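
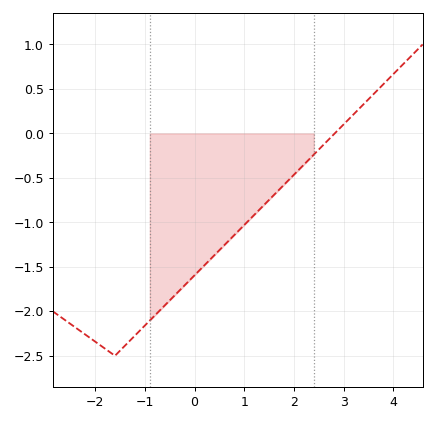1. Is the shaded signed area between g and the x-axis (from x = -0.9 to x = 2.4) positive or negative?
negative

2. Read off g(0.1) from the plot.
-1.55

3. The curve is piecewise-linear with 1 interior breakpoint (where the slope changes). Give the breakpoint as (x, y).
(-1.6, -2.5)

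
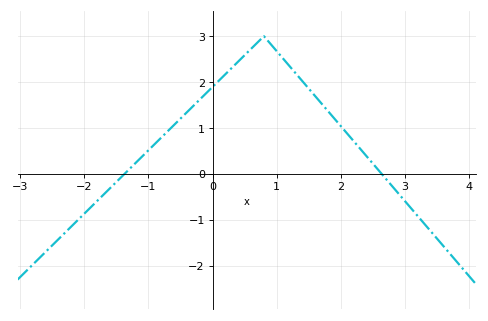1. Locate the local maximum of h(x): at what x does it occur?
0.801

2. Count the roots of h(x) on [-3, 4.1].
2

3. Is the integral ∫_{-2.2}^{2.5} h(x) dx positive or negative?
positive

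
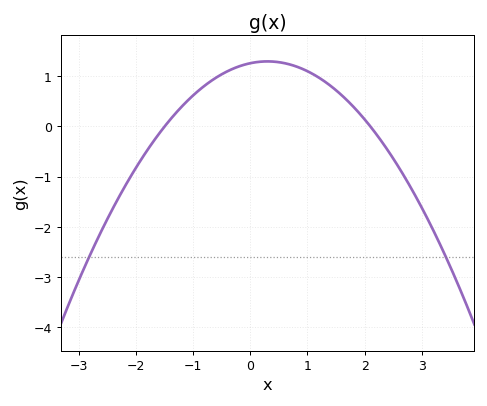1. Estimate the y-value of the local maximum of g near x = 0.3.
1.3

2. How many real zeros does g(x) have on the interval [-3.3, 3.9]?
2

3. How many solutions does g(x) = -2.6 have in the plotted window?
2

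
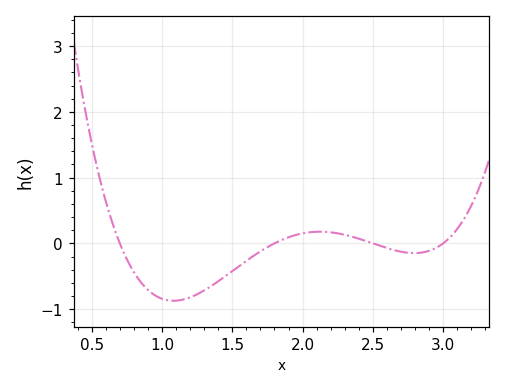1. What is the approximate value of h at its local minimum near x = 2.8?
-0.147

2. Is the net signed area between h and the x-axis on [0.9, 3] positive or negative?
negative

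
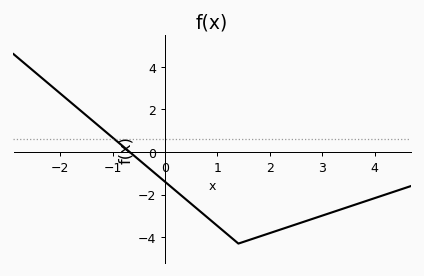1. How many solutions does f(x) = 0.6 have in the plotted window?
1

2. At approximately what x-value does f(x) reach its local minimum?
1.4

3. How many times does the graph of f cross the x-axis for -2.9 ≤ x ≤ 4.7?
1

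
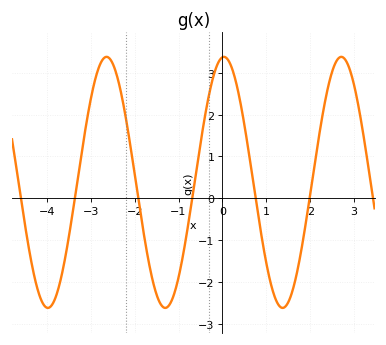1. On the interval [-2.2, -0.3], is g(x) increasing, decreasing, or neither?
neither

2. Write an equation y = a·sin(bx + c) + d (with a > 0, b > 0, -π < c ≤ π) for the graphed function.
y = 3sin(2.4x + 1.5) + 0.38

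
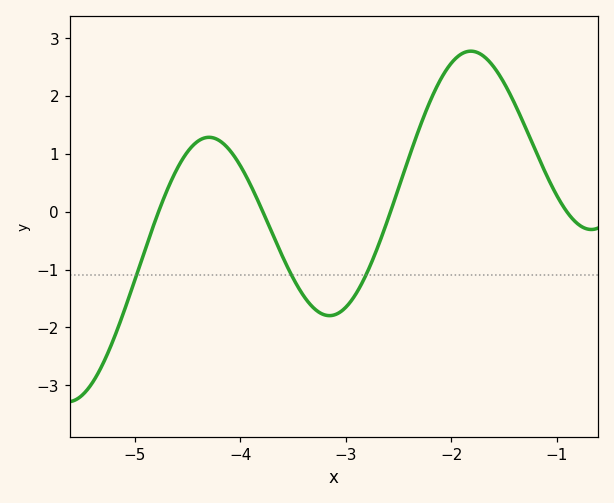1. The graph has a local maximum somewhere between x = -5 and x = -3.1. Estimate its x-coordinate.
-4.3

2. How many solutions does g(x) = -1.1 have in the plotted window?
3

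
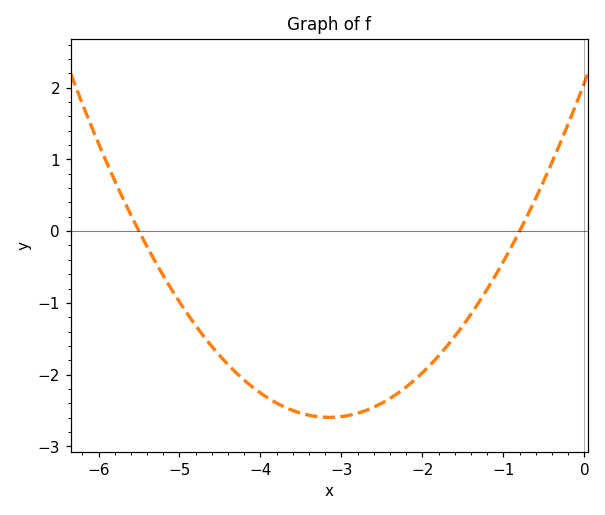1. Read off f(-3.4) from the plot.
-2.57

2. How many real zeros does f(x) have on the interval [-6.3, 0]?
2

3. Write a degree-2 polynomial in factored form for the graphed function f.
y = 0.47(x + 5.5)(x + 0.8)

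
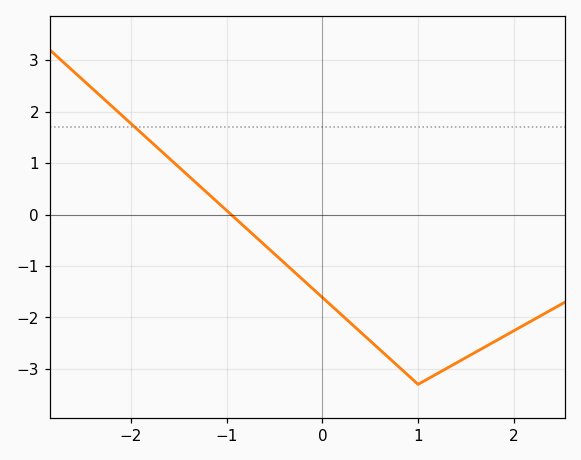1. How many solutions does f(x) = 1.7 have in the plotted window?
1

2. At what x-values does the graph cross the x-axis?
-0.953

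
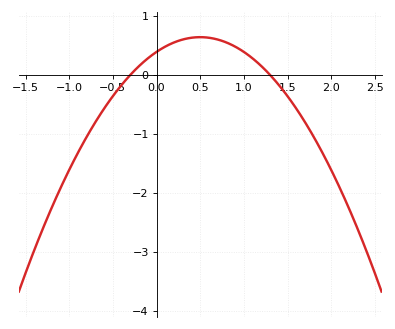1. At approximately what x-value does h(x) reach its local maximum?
0.5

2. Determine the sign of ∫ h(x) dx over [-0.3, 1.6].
positive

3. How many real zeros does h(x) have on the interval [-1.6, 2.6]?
2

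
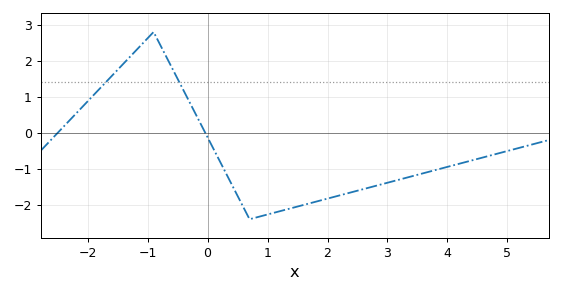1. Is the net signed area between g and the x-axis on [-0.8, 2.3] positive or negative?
negative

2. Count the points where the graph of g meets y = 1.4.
2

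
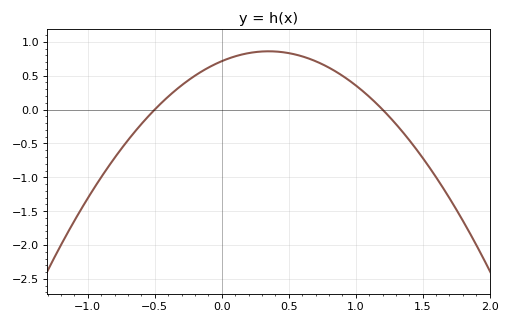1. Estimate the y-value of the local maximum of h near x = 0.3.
0.85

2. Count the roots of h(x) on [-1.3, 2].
2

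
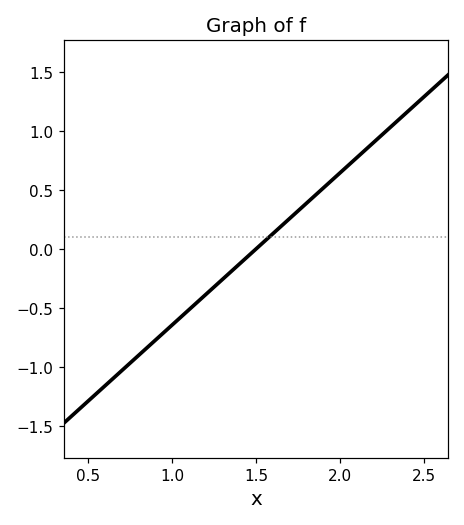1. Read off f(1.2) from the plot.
-0.387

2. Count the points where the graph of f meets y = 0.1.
1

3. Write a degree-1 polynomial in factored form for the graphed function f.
y = 1.29(x - 1.5)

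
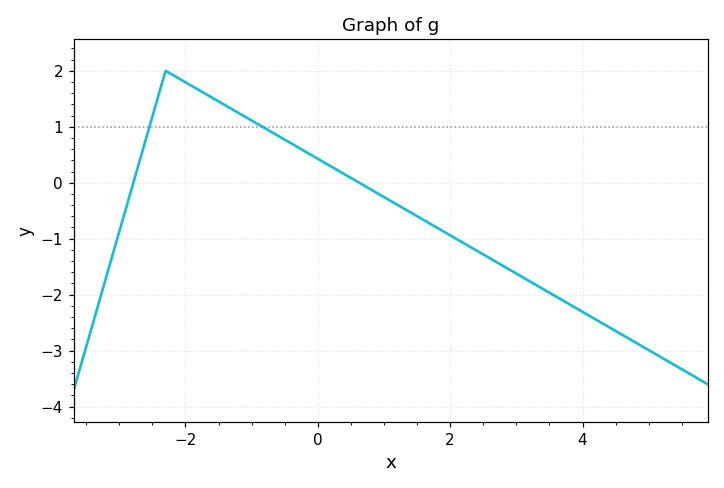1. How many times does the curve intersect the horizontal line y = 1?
2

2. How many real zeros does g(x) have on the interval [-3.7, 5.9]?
2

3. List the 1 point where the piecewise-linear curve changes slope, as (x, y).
(-2.3, 2)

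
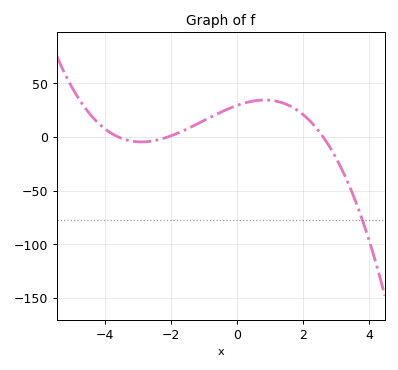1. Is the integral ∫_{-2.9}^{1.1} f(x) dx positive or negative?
positive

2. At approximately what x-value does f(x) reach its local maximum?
0.8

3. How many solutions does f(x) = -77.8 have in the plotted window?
1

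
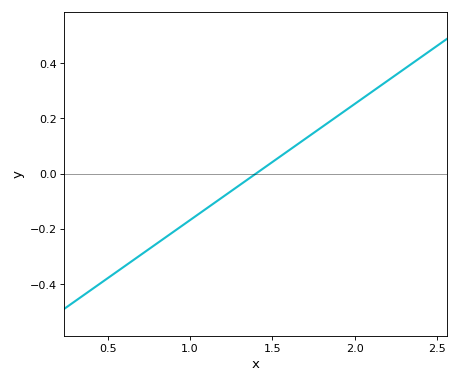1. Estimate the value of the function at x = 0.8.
-0.26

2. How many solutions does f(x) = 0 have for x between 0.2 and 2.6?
1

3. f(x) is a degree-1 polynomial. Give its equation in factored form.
y = 0.42(x - 1.4)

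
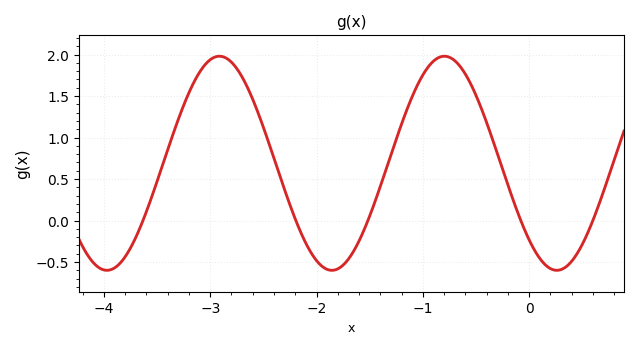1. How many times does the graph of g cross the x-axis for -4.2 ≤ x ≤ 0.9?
5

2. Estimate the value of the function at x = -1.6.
-0.25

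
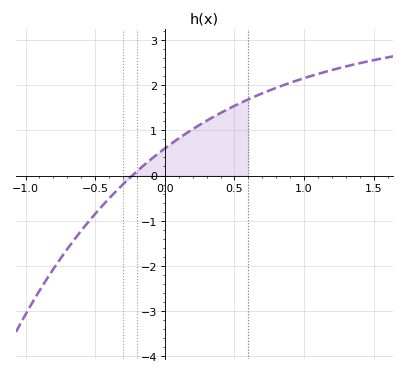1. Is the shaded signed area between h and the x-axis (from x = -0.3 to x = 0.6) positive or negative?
positive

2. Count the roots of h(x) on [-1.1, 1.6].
1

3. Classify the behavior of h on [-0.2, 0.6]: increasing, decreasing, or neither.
increasing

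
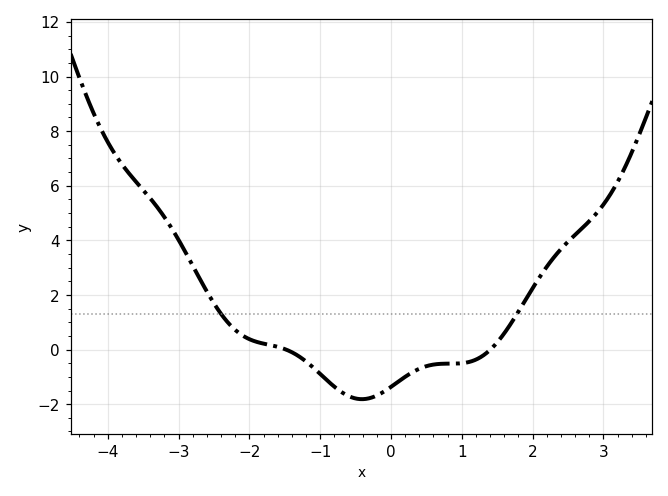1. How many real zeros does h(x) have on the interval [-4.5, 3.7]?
2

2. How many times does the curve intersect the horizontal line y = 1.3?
2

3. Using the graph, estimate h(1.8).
1.4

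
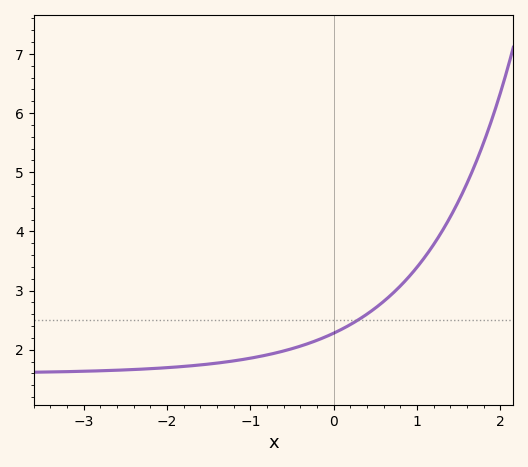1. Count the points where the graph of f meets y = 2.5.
1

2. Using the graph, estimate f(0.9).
3.2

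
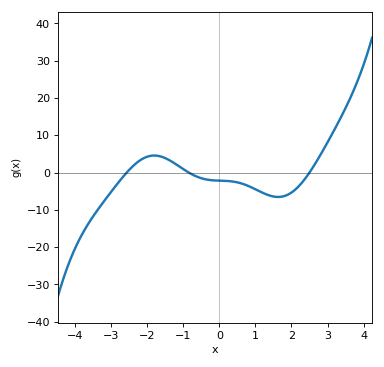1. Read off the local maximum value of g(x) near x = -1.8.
5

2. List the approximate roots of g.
-2.6, -0.8, 2.6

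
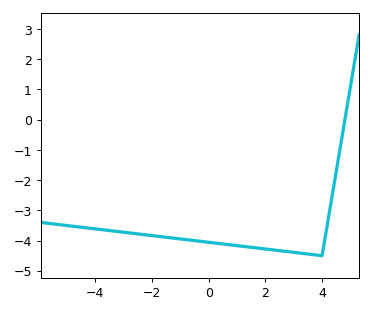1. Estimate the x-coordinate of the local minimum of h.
4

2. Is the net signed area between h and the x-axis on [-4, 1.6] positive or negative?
negative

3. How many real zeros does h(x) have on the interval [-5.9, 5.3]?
1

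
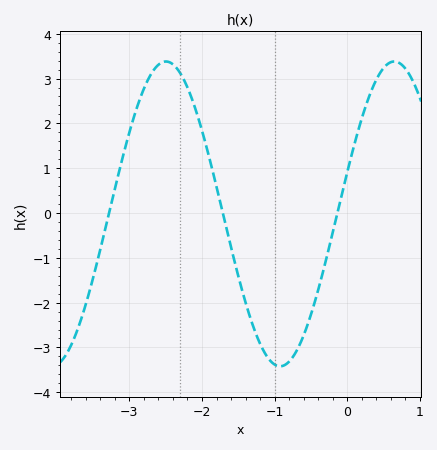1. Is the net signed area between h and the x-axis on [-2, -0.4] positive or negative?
negative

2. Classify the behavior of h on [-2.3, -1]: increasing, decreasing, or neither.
decreasing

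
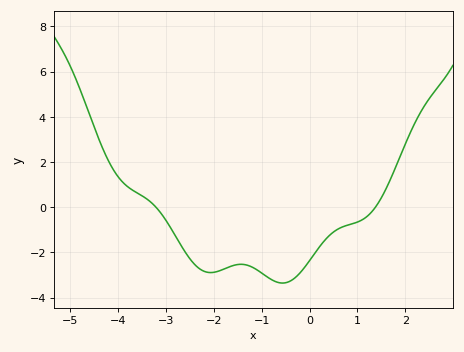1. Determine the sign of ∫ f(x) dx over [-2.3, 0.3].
negative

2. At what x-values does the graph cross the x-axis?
-3.2, 1.4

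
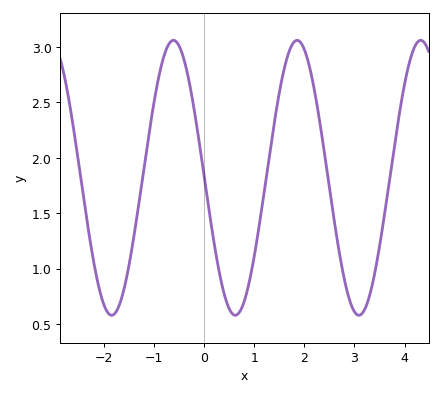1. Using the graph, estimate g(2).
2.98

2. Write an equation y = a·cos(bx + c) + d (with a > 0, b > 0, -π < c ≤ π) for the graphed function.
y = 1.24cos(2.55x + 1.55) + 1.82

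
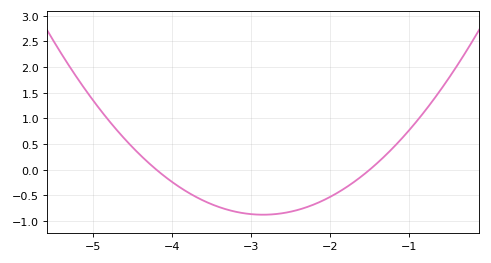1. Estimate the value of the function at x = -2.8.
-0.85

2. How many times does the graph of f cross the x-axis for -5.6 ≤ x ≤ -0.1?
2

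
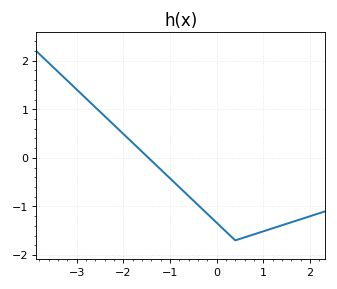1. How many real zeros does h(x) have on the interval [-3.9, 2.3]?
1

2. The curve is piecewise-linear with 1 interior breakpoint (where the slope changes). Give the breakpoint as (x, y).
(0.4, -1.7)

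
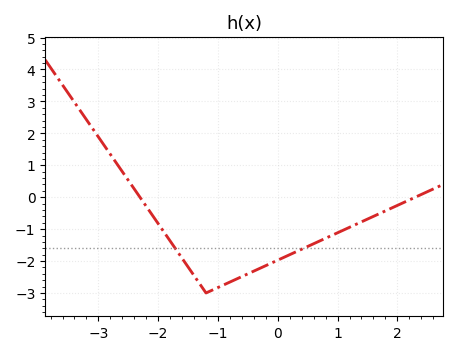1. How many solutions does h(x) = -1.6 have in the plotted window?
2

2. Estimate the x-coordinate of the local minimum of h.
-1.2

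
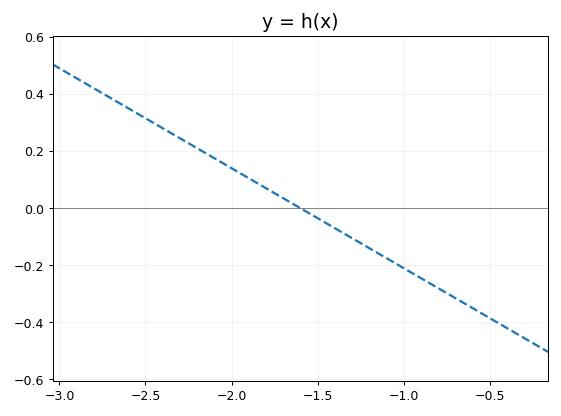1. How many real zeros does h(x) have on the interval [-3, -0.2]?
1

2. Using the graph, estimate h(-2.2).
0.22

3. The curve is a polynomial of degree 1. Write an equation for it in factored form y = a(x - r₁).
y = -0.35(x + 1.6)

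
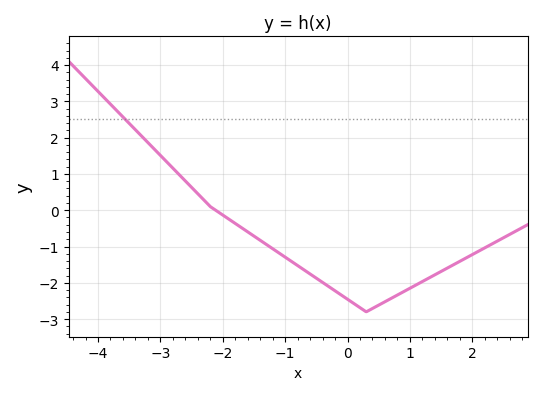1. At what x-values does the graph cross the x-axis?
-2.11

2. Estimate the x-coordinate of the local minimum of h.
0.302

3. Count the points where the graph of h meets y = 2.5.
1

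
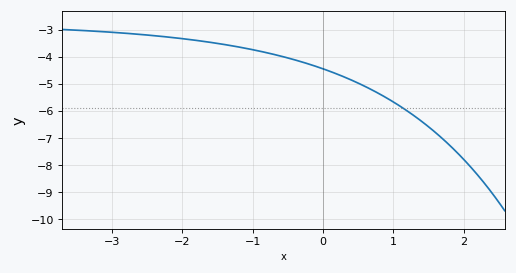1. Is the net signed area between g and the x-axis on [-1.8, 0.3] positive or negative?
negative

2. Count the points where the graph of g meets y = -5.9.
1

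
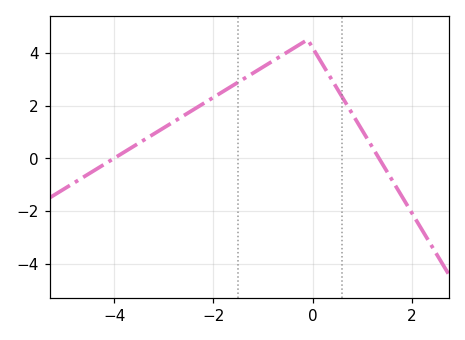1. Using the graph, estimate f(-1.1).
3.35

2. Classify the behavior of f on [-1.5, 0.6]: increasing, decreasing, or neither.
neither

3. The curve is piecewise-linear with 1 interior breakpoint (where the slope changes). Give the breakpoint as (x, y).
(-0.1, 4.5)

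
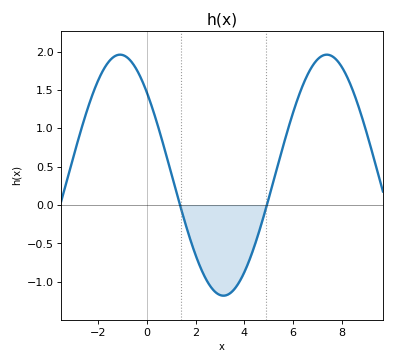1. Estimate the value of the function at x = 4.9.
0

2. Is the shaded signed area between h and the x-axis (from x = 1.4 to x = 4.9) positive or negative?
negative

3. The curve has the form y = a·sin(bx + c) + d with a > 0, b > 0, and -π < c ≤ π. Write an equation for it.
y = 1.57sin(0.74x + 2.4) + 0.39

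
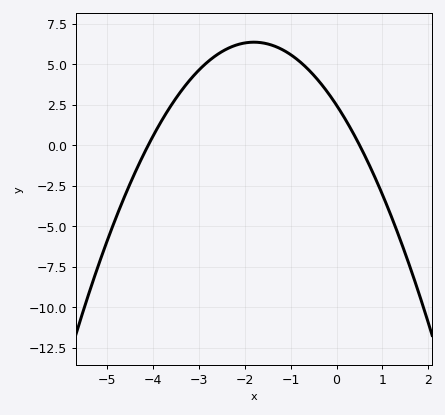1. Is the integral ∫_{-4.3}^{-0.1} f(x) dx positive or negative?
positive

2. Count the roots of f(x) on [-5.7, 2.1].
2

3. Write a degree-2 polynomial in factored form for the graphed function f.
y = -1.2(x + 4.1)(x - 0.5)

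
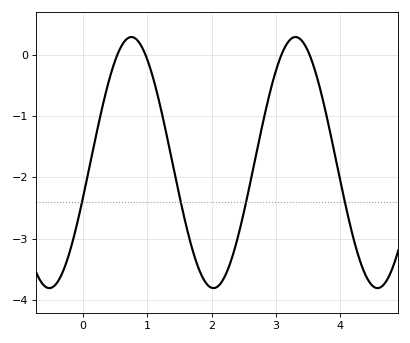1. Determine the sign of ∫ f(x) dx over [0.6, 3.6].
negative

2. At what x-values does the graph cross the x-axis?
0.5, 1, 3.1, 3.5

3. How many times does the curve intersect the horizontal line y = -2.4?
4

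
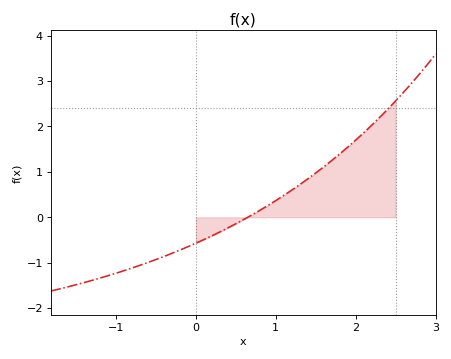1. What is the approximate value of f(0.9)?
0.259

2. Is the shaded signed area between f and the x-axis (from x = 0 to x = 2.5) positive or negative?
positive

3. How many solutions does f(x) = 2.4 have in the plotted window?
1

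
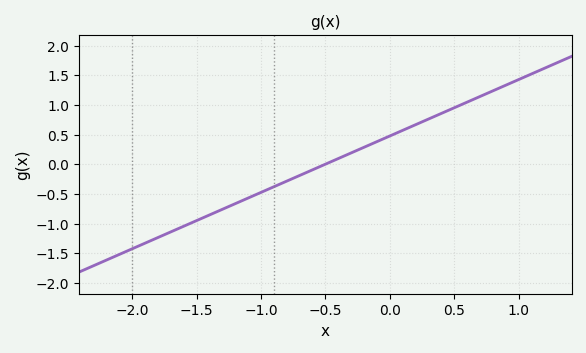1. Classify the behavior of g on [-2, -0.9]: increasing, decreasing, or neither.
increasing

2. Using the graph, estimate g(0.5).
0.95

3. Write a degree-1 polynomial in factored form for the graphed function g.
y = 0.95(x + 0.5)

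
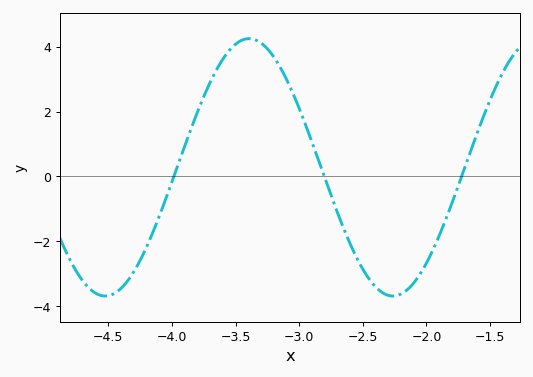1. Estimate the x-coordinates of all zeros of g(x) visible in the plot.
-4, -2.8, -1.7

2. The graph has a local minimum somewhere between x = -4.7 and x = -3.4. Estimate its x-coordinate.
-4.5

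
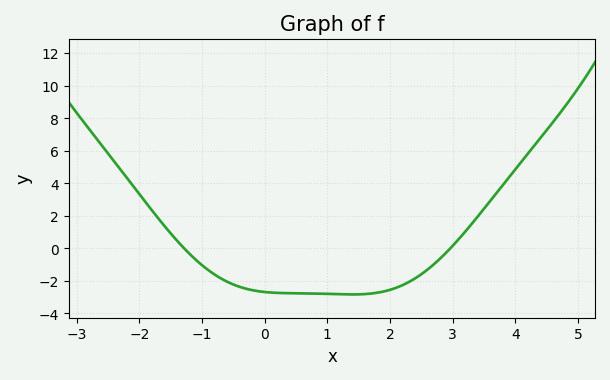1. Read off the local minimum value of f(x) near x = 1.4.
-2.83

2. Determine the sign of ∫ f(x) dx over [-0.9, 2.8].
negative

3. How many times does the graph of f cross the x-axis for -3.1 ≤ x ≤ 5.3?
2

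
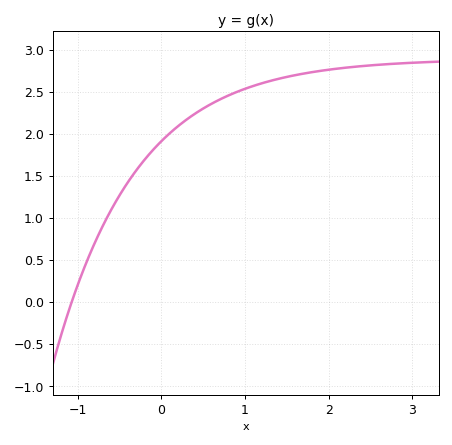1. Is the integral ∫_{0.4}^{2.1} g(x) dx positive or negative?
positive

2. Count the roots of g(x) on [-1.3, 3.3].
1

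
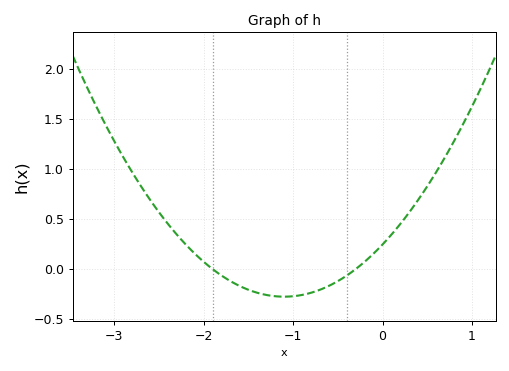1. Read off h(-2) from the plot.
0.073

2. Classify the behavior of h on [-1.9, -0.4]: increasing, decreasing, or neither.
neither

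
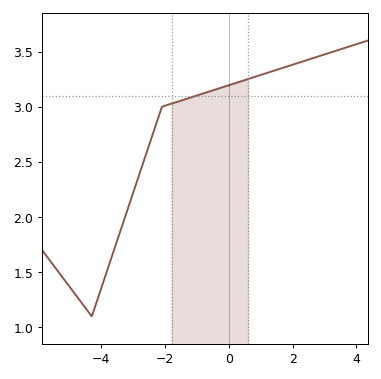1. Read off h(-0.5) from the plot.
3.15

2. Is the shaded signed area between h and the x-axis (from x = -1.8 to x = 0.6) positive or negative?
positive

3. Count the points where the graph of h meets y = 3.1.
1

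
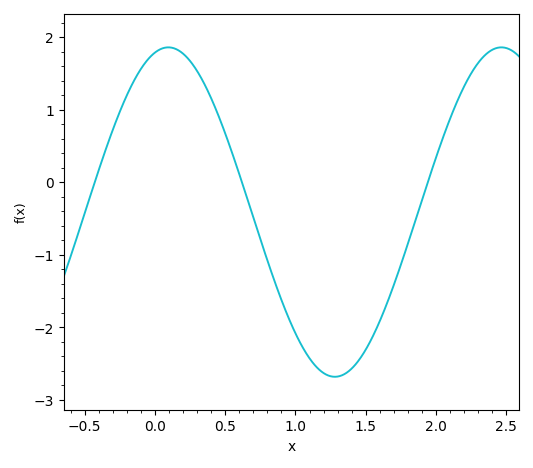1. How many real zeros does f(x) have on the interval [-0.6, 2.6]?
3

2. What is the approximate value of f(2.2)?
1.3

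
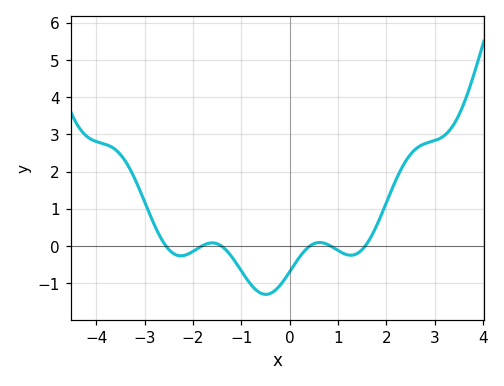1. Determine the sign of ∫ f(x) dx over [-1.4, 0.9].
negative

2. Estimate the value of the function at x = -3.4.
2.28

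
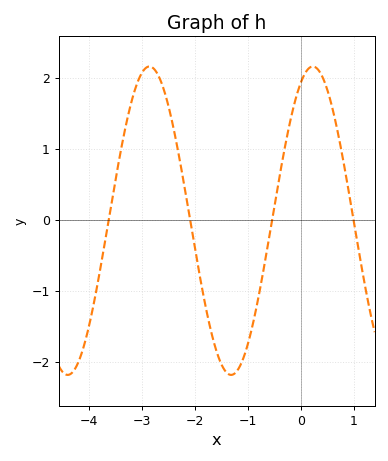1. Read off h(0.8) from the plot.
0.8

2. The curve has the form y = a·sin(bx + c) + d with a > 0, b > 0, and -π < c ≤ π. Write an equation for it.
y = 2.17sin(2x + 1.1) - 0.01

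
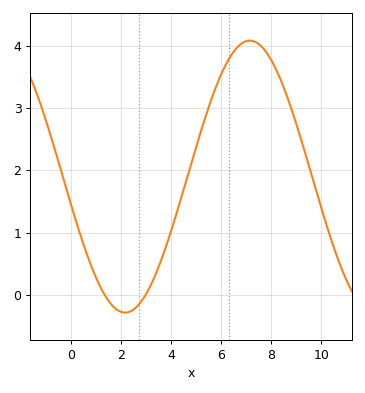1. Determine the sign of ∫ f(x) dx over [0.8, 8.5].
positive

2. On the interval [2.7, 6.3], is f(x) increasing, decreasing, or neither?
increasing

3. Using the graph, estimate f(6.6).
4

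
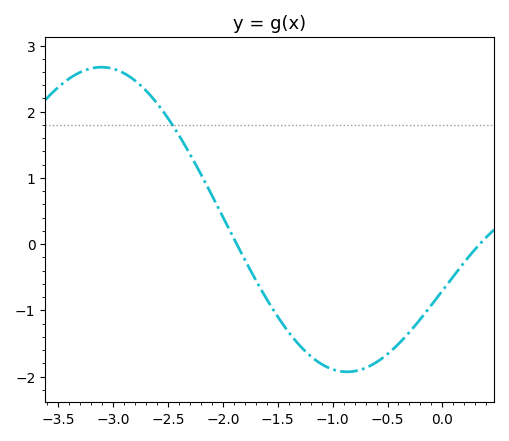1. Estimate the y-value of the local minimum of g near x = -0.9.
-1.93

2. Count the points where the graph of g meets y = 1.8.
1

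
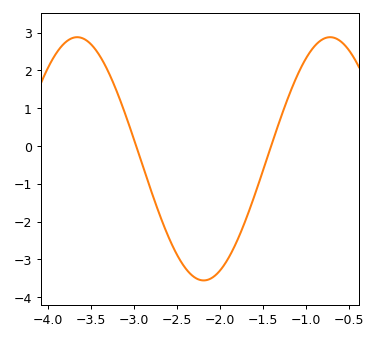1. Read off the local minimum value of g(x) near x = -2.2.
-3.6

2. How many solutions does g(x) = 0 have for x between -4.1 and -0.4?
2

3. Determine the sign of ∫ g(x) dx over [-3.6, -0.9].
negative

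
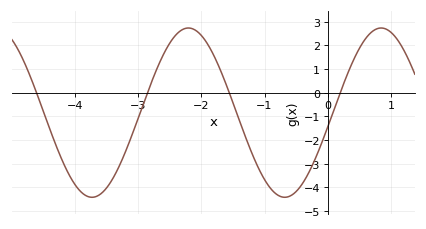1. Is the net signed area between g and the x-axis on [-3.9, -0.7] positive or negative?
negative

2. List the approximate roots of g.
-4.6, -2.9, -1.6, 0.2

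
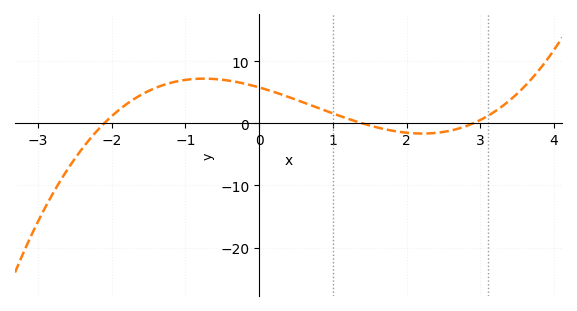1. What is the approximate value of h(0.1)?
5.45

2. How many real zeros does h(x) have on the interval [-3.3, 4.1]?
3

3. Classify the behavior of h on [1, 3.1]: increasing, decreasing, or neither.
neither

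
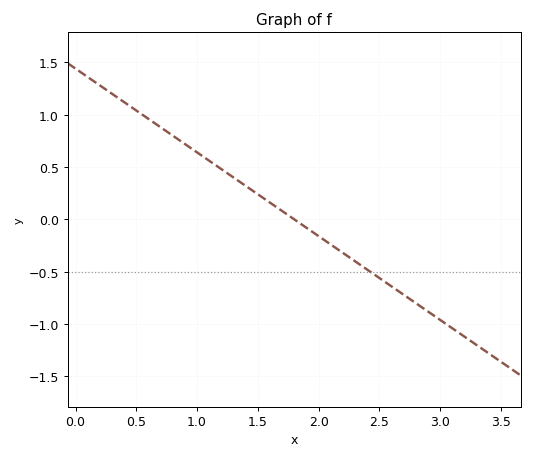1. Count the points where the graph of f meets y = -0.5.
1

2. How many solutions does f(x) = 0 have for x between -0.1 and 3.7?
1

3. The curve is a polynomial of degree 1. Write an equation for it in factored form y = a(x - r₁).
y = -0.8(x - 1.8)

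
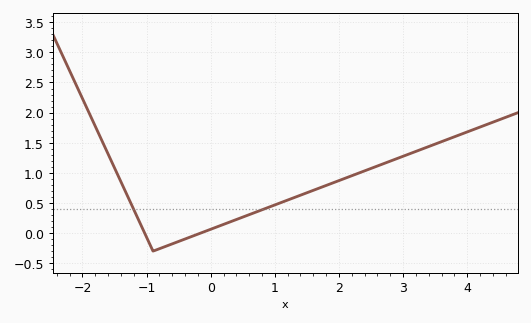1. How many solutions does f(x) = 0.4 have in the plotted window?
2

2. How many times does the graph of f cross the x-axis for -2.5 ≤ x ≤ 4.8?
2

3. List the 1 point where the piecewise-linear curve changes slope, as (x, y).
(-0.9, -0.3)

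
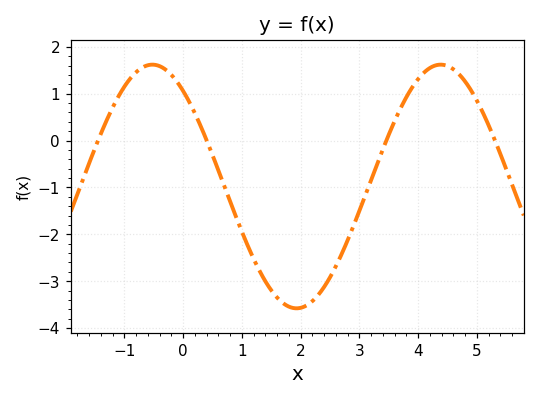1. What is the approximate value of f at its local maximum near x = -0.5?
1.62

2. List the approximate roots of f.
-1.45, 0.402, 3.46, 5.31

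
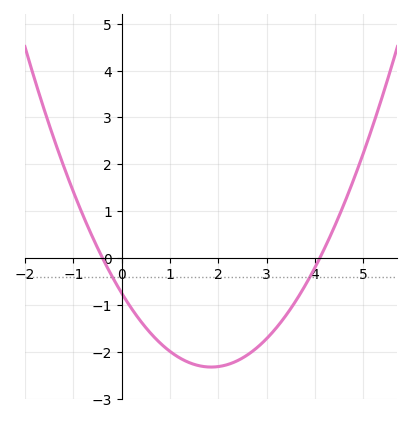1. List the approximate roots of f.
-0.4, 4.1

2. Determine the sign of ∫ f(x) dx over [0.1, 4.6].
negative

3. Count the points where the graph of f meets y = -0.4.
2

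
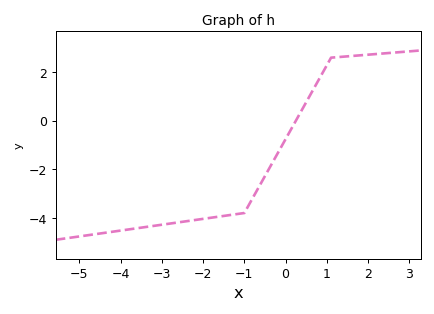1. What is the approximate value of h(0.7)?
1.38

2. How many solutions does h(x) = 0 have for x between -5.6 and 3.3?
1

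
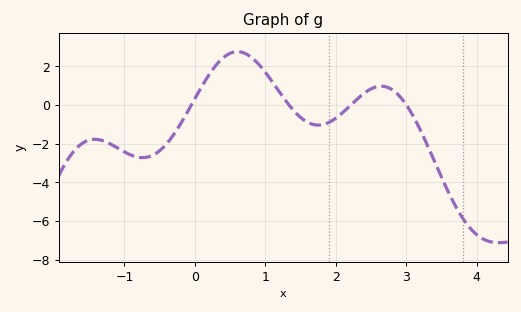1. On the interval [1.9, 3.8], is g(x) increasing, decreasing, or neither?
neither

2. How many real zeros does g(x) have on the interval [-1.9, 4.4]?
4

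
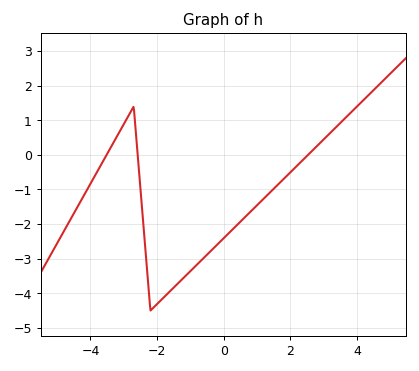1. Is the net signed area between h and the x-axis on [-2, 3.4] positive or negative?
negative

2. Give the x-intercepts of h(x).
-3.51, -2.58, 2.53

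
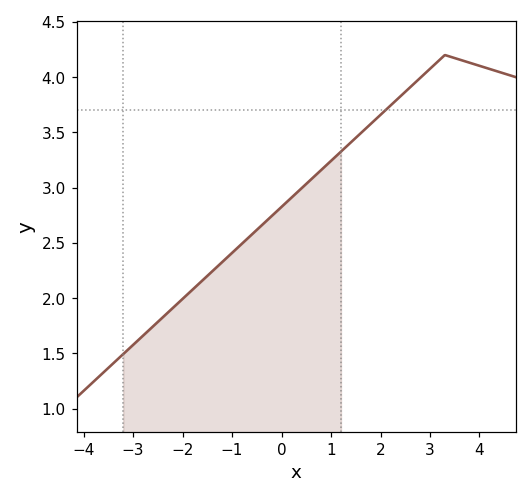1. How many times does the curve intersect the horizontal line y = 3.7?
1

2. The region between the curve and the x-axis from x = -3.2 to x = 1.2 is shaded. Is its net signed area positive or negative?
positive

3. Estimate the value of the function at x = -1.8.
2.08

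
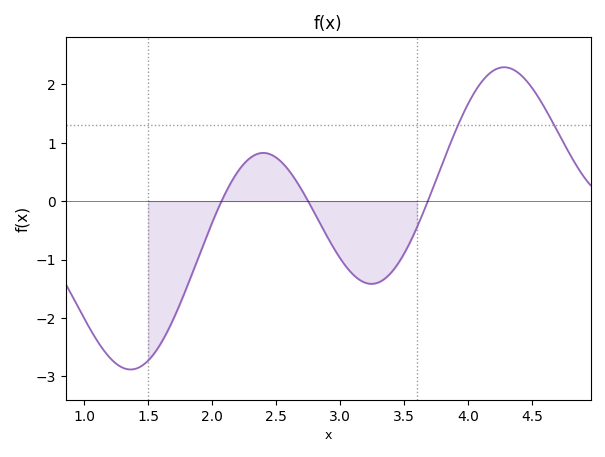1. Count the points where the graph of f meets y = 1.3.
2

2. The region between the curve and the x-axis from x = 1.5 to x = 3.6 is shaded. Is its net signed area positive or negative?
negative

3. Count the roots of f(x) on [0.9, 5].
3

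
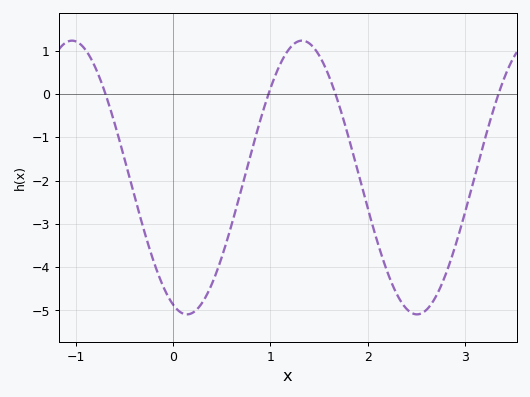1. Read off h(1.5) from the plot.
0.9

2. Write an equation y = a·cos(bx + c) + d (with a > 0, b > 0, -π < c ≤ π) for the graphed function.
y = 3.16cos(2.7x + 2.8) - 1.93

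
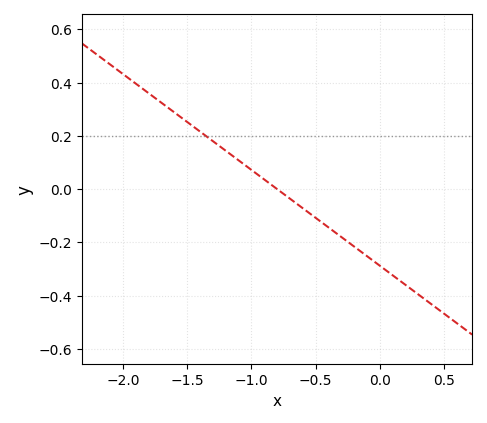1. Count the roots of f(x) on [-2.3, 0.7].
1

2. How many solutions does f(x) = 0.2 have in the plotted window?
1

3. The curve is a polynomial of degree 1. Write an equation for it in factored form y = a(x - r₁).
y = -0.36(x + 0.8)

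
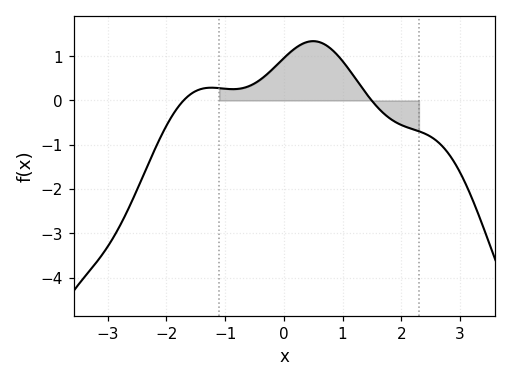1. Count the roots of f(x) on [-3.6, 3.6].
2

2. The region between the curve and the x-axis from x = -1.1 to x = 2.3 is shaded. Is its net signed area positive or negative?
positive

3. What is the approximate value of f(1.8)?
-0.4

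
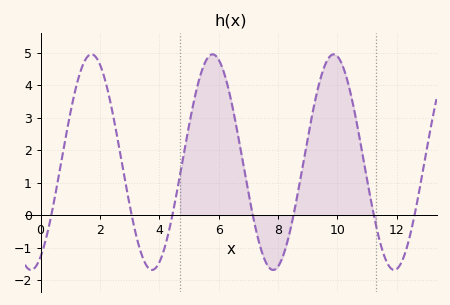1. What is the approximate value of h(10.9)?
1.6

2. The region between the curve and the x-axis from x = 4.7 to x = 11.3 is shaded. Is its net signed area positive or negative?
positive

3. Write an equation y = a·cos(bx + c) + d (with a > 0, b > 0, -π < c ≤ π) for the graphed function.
y = 3.32cos(1.54x - 2.64) + 1.63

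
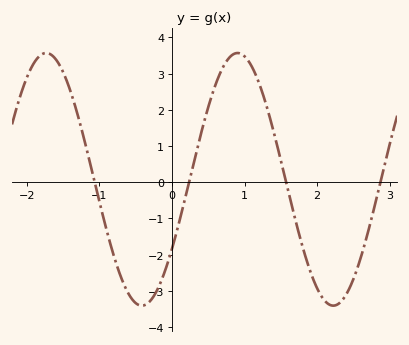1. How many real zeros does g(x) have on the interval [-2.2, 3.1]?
4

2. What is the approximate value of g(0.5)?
2.07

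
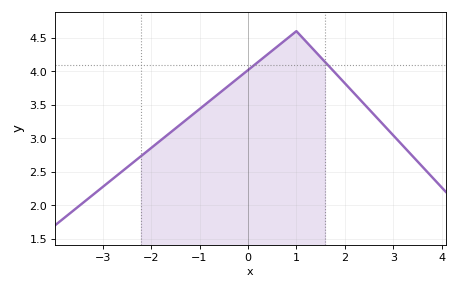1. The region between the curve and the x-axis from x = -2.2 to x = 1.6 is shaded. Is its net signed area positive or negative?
positive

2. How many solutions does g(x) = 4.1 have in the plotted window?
2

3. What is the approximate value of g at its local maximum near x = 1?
4.6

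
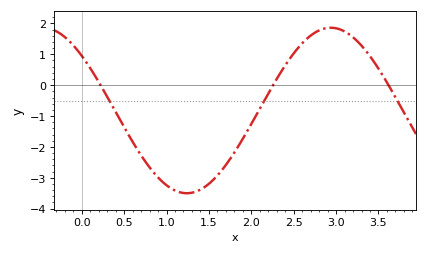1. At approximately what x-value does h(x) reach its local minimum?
1.2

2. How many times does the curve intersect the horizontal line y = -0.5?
3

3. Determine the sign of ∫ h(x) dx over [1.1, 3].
negative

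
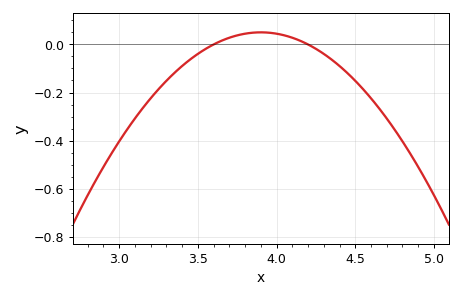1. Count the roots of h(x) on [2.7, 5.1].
2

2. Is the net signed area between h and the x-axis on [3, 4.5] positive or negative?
negative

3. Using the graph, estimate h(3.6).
0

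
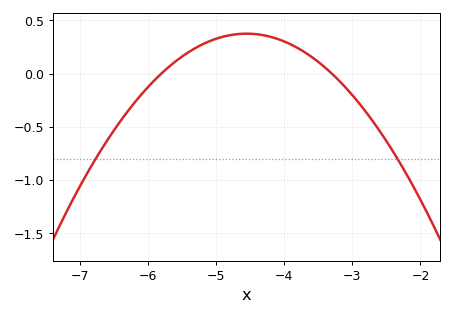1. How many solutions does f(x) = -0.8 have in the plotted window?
2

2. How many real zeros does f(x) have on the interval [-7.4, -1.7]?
2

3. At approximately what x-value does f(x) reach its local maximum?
-4.5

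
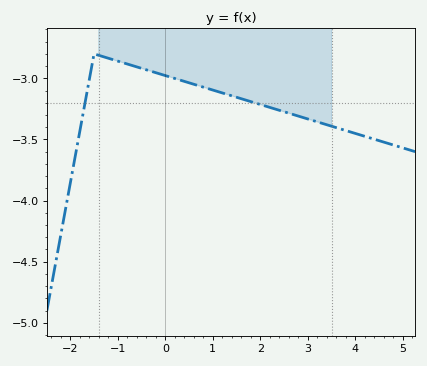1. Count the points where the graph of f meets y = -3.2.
2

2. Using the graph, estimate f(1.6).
-3.15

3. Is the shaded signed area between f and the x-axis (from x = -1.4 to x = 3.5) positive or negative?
negative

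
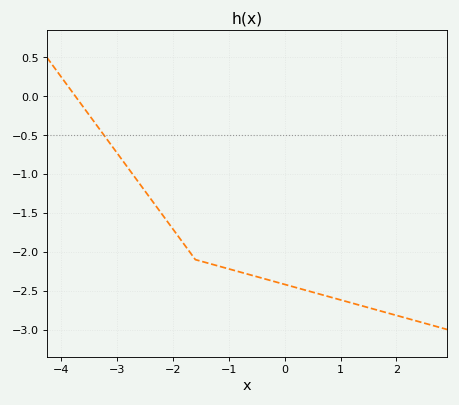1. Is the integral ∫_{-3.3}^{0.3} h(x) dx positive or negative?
negative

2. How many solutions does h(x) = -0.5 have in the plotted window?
1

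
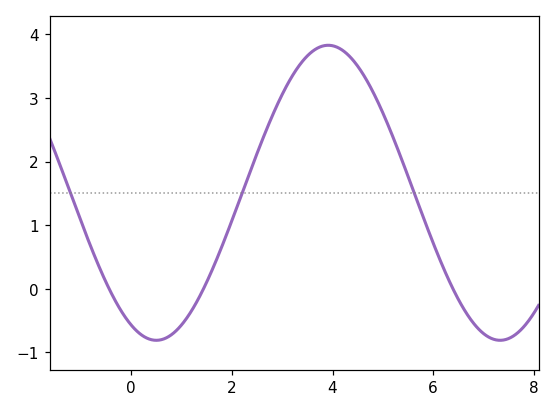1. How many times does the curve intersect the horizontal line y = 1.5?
3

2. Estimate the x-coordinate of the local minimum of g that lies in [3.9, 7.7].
7.33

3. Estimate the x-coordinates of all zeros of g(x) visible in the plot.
-0.437, 1.44, 6.39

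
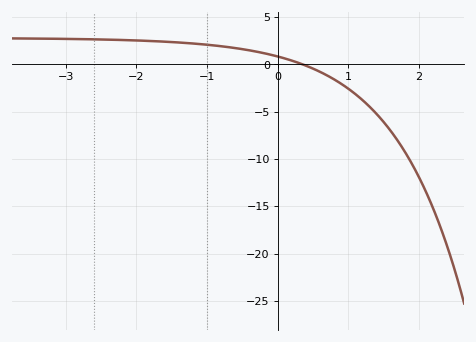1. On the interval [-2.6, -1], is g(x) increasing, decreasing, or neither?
decreasing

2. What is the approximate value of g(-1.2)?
2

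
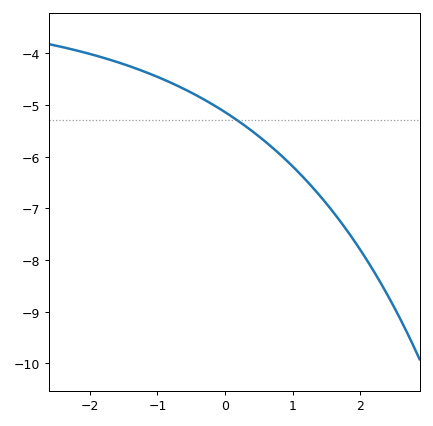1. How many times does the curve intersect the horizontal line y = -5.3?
1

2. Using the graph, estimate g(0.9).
-6.06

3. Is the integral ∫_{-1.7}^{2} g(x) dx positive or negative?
negative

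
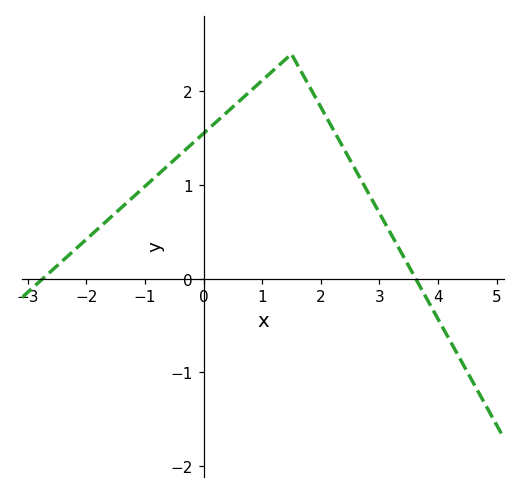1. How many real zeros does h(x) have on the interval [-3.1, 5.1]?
2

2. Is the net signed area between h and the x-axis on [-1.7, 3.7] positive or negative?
positive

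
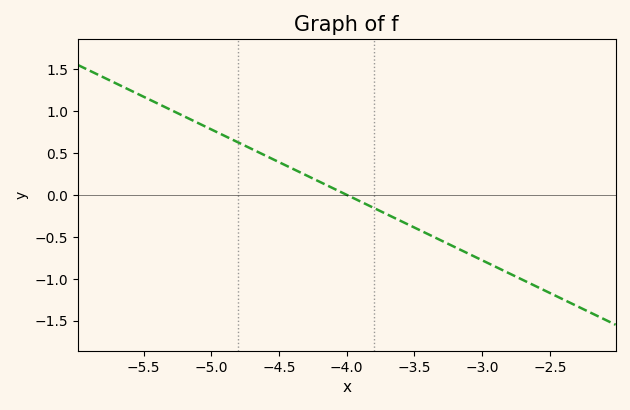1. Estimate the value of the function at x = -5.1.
0.85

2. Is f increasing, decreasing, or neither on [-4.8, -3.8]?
decreasing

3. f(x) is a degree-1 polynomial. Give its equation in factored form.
y = -0.78(x + 4)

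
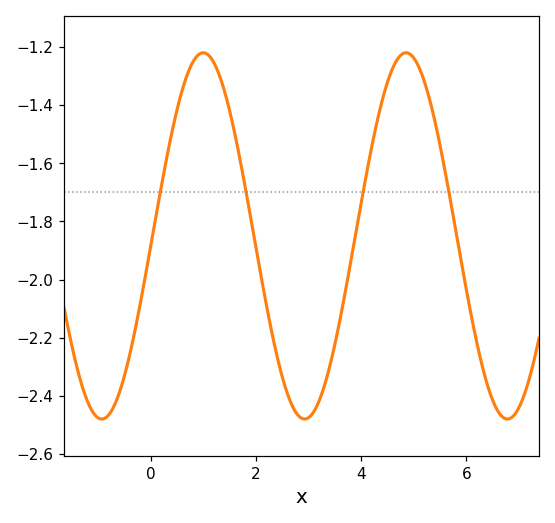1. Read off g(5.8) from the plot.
-1.83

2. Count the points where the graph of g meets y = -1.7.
4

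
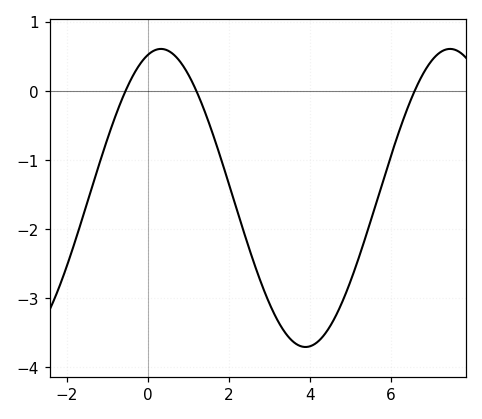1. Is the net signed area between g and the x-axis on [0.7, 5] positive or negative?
negative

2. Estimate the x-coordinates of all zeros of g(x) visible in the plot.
-0.6, 1.2, 6.6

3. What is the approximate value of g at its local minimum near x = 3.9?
-3.7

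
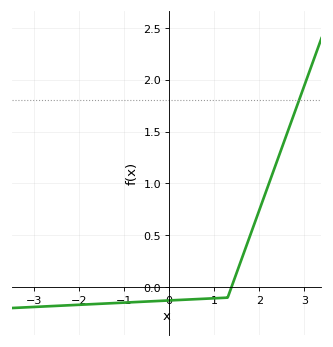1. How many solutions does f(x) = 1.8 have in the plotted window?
1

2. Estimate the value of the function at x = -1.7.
-0.15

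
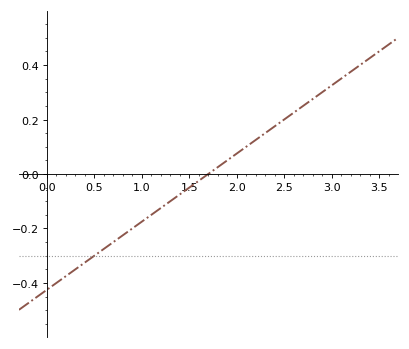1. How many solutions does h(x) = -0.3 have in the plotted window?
1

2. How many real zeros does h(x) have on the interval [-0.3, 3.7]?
1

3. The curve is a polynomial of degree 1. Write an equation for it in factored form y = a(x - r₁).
y = 0.25(x - 1.7)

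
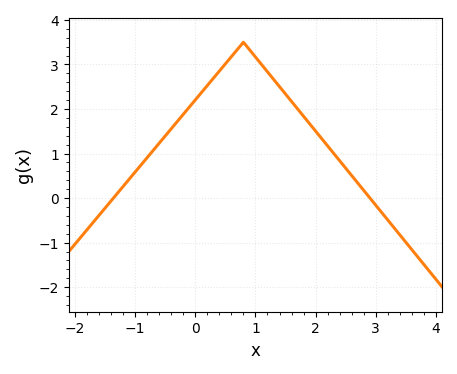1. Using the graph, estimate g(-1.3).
0.102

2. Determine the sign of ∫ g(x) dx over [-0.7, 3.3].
positive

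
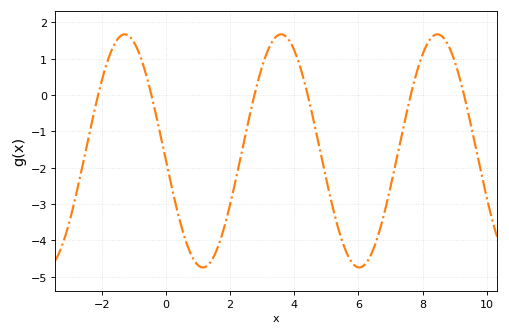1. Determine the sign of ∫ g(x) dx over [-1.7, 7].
negative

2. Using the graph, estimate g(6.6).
-3.9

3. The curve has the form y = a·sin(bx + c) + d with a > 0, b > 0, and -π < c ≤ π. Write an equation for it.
y = 3.21sin(1.3x - 3.1) - 1.54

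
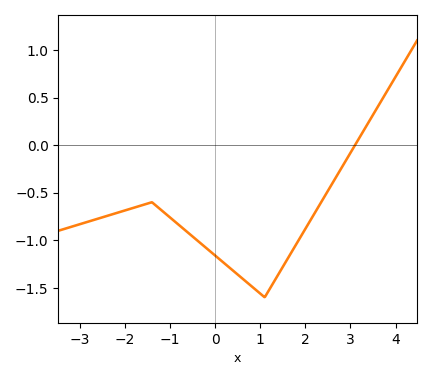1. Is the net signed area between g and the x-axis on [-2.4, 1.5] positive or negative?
negative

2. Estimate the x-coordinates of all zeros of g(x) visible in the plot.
3.2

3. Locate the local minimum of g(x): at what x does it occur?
1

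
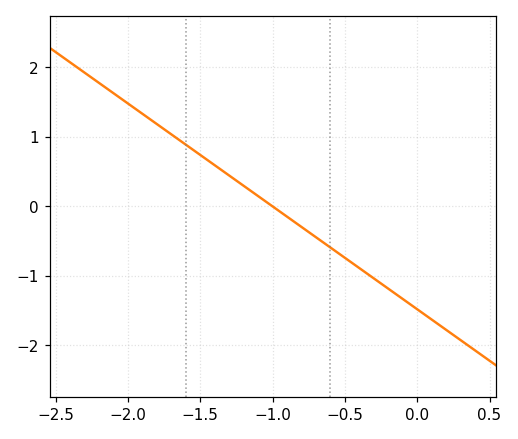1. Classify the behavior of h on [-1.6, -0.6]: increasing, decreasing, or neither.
decreasing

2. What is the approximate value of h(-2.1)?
1.6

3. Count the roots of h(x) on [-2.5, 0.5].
1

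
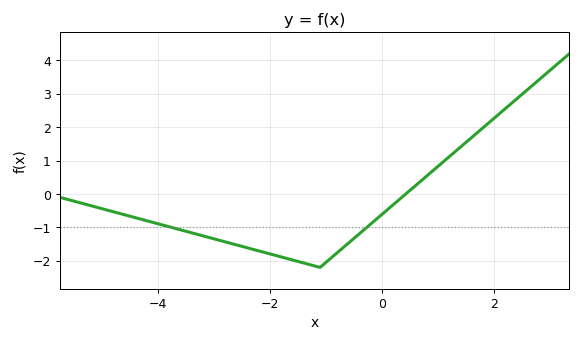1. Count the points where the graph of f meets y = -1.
2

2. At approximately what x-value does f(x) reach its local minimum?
-1.1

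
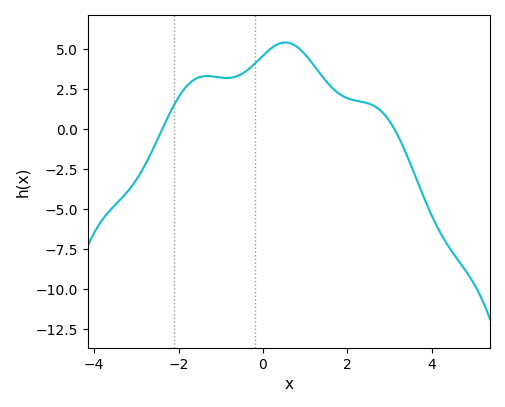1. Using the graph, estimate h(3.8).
-4.2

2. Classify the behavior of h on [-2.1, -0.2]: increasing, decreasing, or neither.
neither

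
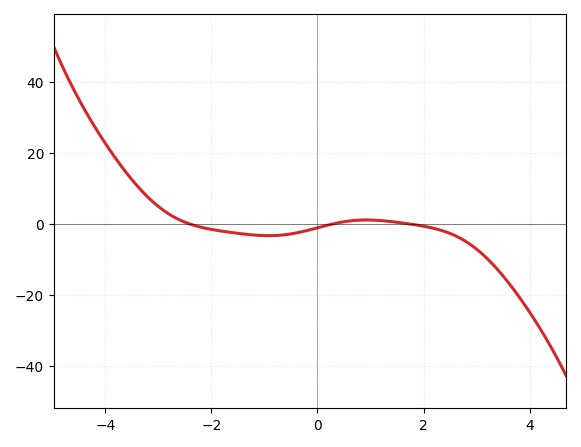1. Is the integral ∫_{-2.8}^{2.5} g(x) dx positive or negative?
negative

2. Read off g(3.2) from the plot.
-9.88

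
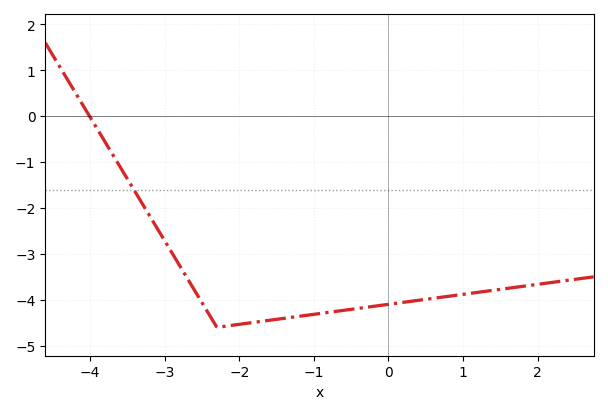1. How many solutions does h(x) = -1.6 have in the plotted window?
1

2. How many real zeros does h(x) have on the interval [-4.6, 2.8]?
1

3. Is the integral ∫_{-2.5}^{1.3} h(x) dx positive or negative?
negative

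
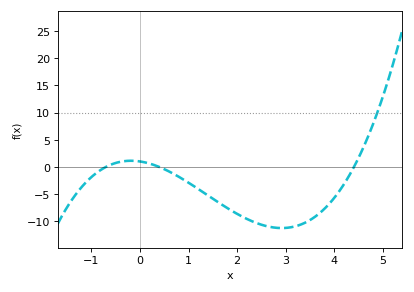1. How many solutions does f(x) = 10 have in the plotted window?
1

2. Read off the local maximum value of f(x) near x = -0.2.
1.15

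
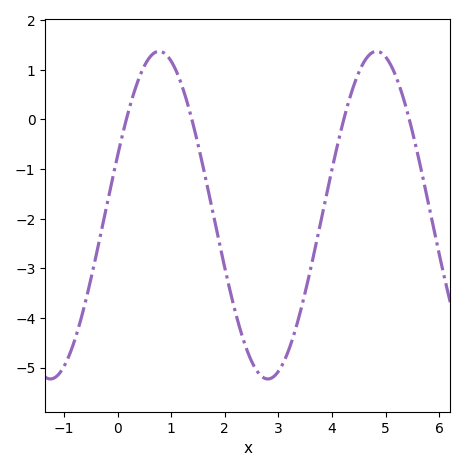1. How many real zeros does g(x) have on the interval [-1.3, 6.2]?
4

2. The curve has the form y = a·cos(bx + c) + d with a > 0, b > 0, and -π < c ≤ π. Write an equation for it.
y = 3.3cos(1.6x - 1.2) - 1.93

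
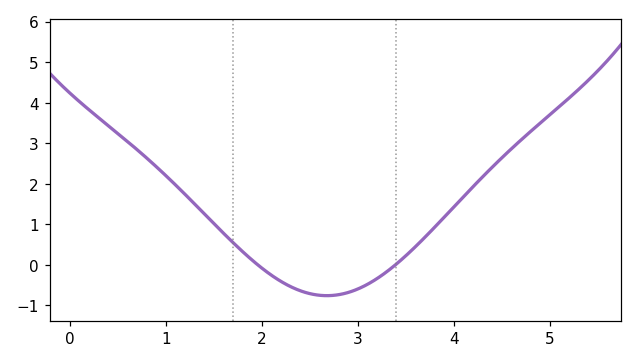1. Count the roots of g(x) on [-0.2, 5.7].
2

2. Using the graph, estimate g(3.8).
0.9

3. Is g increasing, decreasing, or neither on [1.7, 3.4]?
neither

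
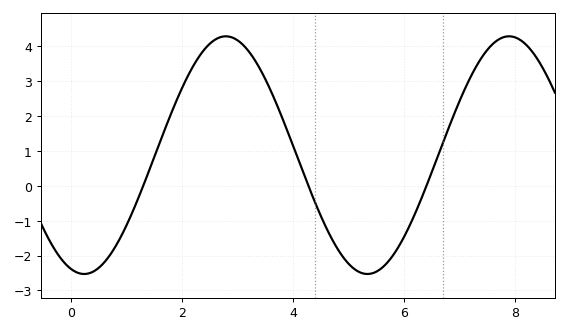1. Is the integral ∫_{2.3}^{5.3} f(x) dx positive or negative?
positive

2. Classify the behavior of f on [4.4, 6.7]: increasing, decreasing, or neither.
neither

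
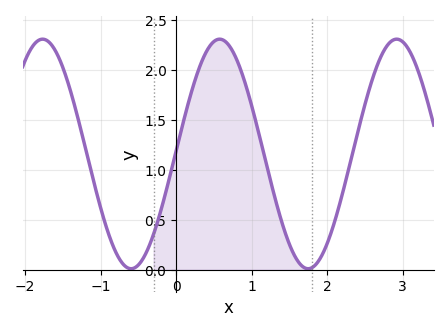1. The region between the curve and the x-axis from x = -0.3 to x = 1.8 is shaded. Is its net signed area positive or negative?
positive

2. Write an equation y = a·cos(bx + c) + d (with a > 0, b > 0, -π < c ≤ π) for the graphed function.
y = 1.15cos(2.68x - 1.54) + 1.16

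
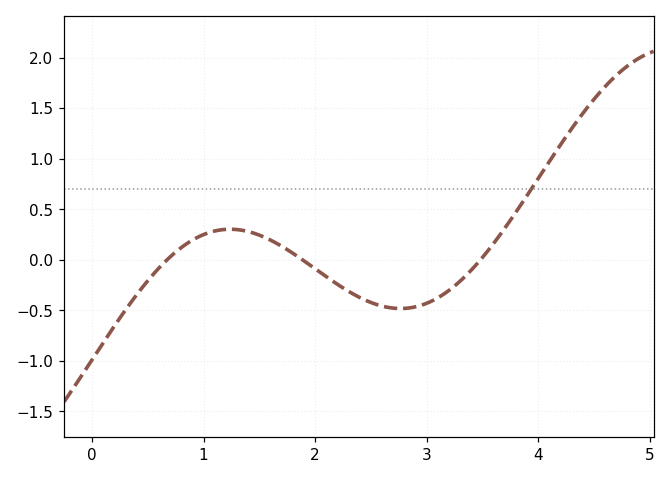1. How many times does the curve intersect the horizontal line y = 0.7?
1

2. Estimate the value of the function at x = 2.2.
-0.243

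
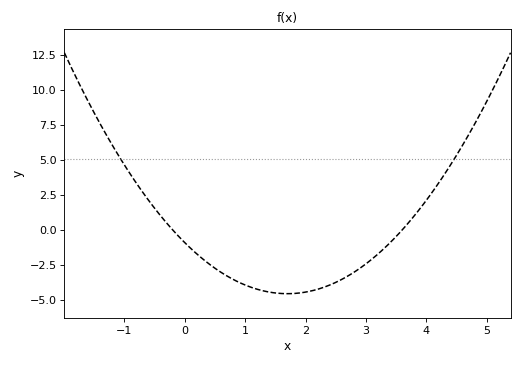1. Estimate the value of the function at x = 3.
-2.4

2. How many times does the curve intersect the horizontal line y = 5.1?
2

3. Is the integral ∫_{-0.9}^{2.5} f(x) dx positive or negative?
negative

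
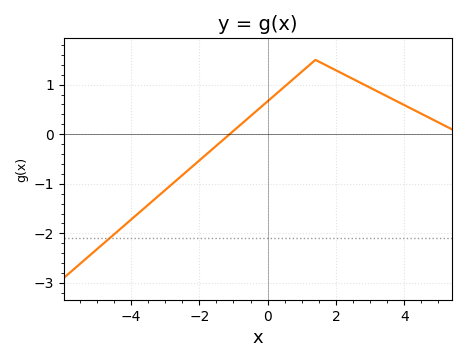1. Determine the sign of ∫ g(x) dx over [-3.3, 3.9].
positive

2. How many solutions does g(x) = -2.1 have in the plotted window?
1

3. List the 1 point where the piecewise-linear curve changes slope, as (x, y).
(1.4, 1.5)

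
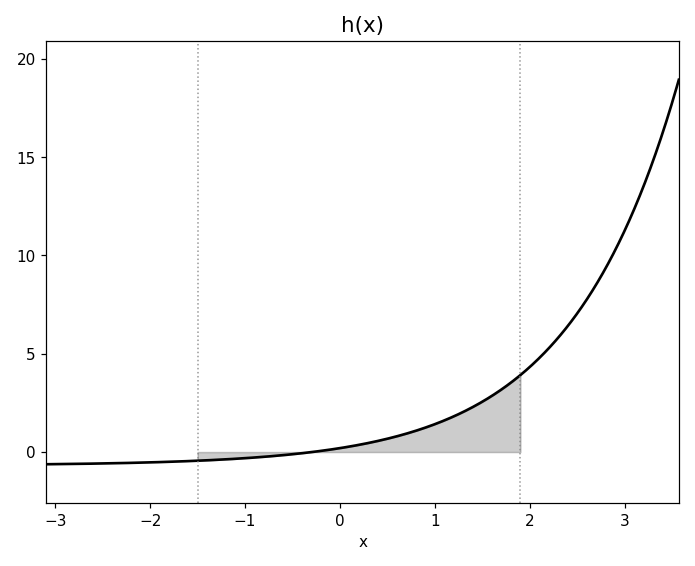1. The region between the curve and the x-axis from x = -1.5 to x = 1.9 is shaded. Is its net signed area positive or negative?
positive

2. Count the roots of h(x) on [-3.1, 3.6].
1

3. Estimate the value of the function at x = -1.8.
-0.496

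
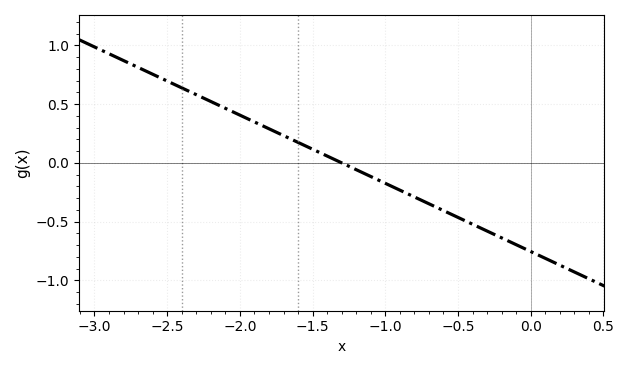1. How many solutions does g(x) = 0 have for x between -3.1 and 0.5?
1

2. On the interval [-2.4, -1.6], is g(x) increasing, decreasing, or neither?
decreasing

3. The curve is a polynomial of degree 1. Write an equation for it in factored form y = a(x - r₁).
y = -0.58(x + 1.3)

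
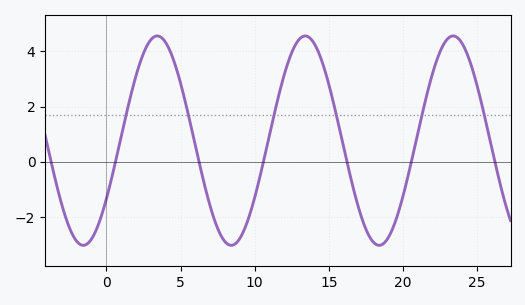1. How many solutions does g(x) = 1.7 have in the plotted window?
6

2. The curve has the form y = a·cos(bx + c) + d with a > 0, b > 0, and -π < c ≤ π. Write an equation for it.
y = 3.79cos(0.63x - 2.2) + 0.77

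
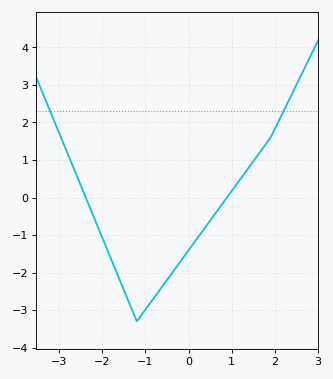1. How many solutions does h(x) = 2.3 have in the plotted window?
2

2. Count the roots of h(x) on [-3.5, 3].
2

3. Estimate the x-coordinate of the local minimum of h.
-1.2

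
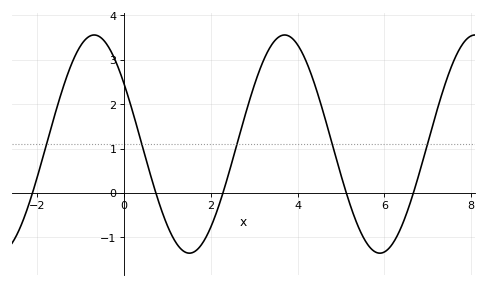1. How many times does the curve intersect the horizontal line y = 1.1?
5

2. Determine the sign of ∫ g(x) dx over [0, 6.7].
positive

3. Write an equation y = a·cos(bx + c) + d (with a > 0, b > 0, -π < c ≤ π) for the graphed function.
y = 2.46cos(1.4x + 0.99) + 1.1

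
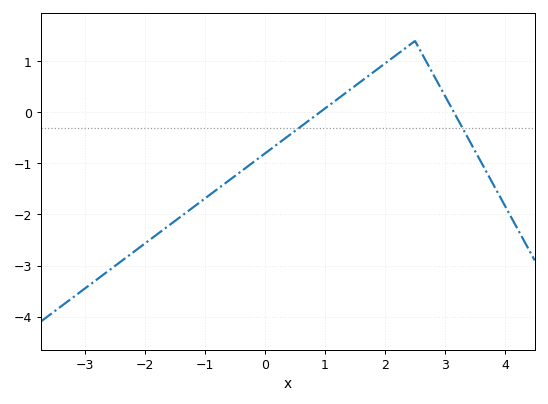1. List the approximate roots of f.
0.91, 3.15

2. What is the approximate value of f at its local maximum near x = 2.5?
1.4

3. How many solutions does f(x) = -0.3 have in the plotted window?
2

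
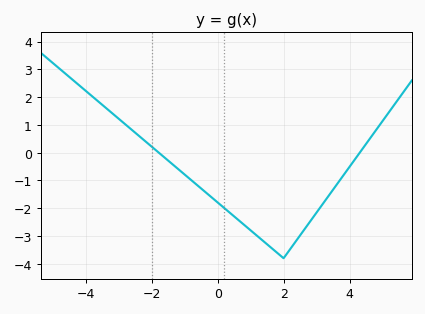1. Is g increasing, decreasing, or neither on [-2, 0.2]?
decreasing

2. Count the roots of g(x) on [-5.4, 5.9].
2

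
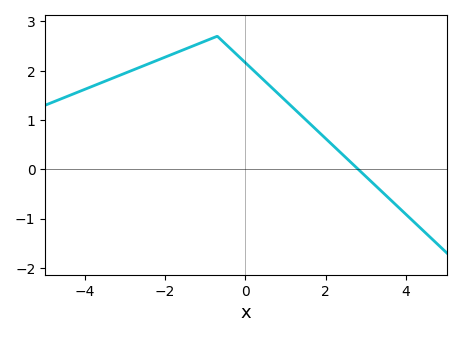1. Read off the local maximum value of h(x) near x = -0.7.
2.7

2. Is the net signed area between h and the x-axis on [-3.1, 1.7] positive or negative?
positive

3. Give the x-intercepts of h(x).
2.81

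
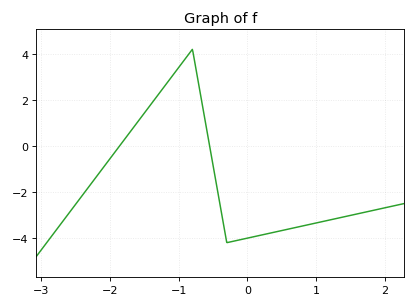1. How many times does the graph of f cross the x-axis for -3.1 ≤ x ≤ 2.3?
2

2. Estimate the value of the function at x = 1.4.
-3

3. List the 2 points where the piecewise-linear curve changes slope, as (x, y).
(-0.8, 4.2); (-0.3, -4.2)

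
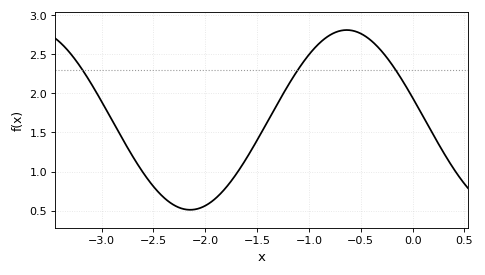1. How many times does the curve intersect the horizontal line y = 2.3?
3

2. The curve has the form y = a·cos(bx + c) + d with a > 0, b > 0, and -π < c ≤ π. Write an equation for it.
y = 1.15cos(2.1x + 1.3) + 1.66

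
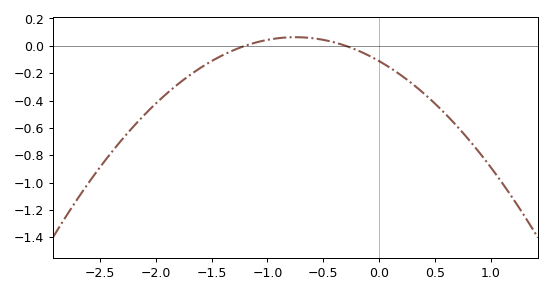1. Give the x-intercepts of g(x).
-1.2, -0.3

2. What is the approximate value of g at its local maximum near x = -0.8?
0.063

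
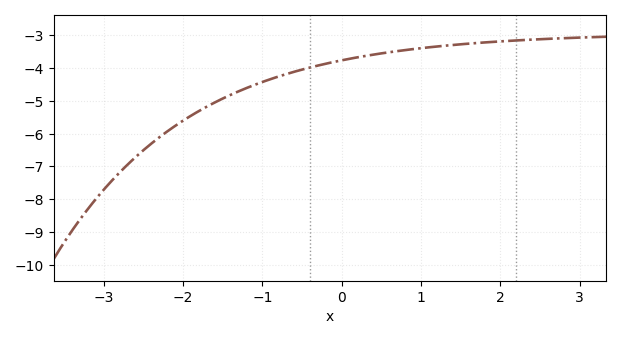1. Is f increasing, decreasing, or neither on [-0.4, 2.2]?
increasing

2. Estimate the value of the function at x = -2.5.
-6.5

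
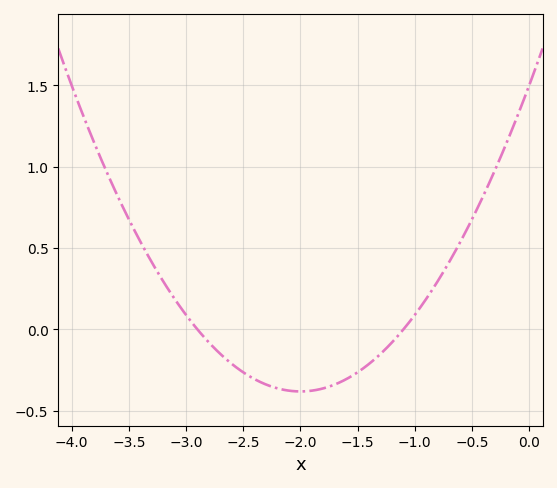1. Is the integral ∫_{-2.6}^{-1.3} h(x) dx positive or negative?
negative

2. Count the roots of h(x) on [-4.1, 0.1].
2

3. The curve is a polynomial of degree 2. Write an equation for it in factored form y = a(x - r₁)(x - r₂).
y = 0.47(x + 2.9)(x + 1.1)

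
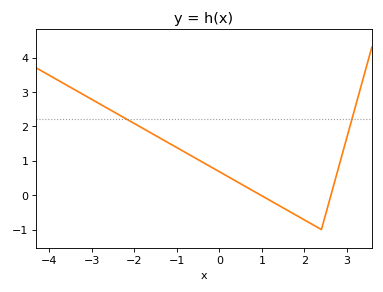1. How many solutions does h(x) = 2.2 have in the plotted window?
2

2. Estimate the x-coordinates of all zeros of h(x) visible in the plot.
0.973, 2.62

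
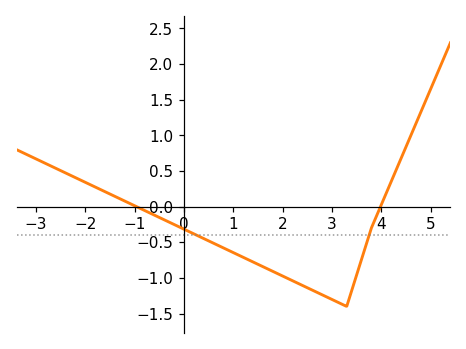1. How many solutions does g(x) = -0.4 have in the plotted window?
2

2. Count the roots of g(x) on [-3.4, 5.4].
2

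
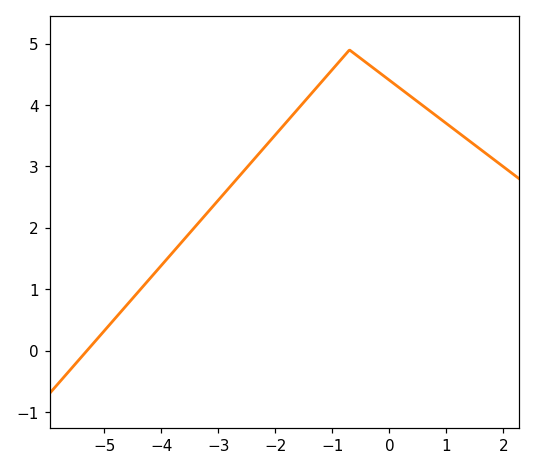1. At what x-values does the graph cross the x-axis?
-5.4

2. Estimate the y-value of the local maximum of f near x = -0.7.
4.9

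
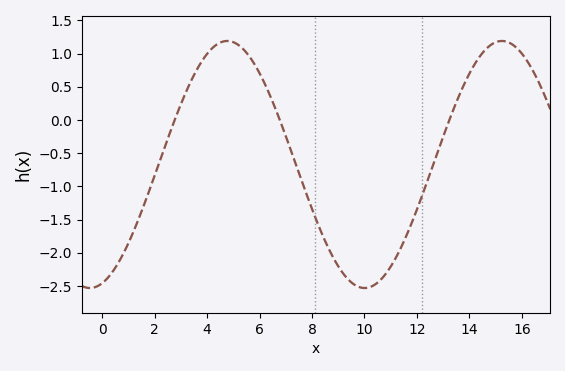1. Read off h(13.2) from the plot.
-0.038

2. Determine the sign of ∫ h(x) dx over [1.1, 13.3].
negative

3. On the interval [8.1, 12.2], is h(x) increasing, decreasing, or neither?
neither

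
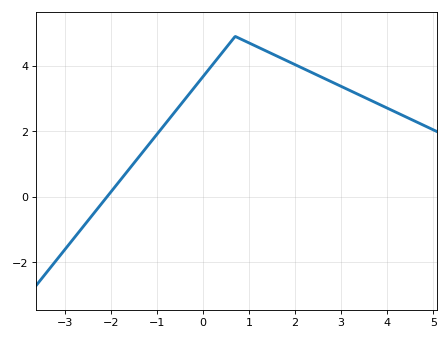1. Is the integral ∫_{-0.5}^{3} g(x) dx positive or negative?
positive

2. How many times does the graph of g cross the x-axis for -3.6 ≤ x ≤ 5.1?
1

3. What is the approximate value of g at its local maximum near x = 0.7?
4.8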